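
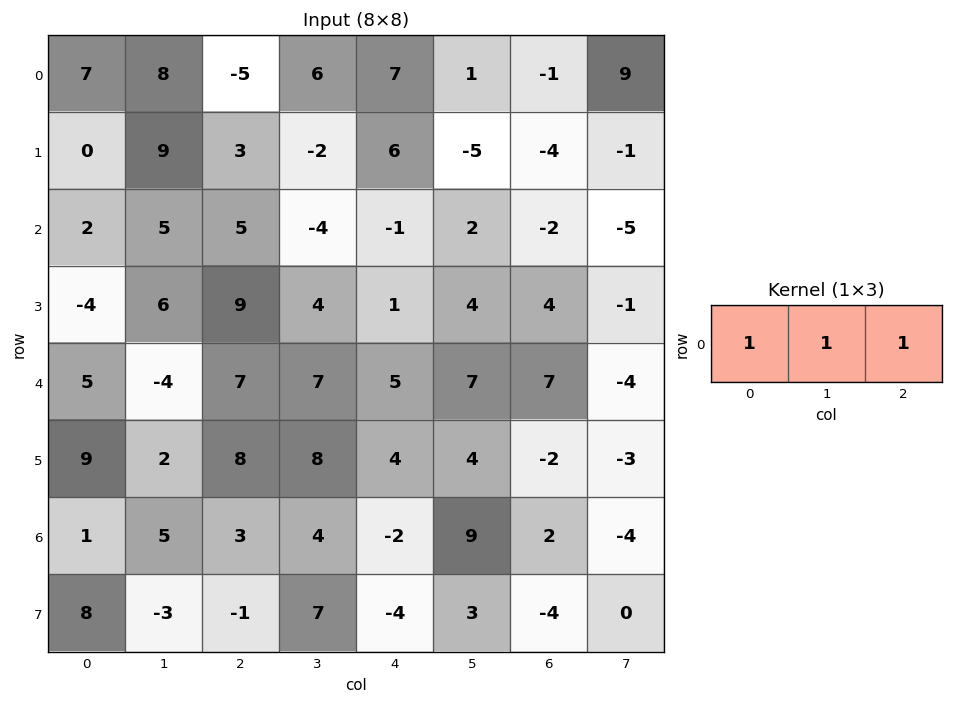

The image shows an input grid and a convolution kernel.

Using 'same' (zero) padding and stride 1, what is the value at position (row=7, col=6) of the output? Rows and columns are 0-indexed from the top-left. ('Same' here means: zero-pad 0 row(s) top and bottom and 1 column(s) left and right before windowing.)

The receptive field on the zero-padded input at this output position is [3 -4 0]. Elementwise product with the kernel and sum: 3·1 + -4·1 + 0·1.

-1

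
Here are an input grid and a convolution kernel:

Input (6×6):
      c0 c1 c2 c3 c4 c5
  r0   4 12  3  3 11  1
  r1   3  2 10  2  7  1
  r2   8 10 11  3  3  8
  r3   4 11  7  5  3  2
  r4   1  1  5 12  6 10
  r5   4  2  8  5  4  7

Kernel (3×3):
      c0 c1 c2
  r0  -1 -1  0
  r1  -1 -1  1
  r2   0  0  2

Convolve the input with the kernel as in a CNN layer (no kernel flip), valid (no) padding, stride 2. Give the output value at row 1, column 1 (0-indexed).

The receptive field on the input at this output position is [11 3 3 / 7 5 3 / 5 12 6]. Elementwise product with the kernel and sum: 11·-1 + 3·-1 + 7·-1 + 5·-1 + 3·1 + 6·2.

-11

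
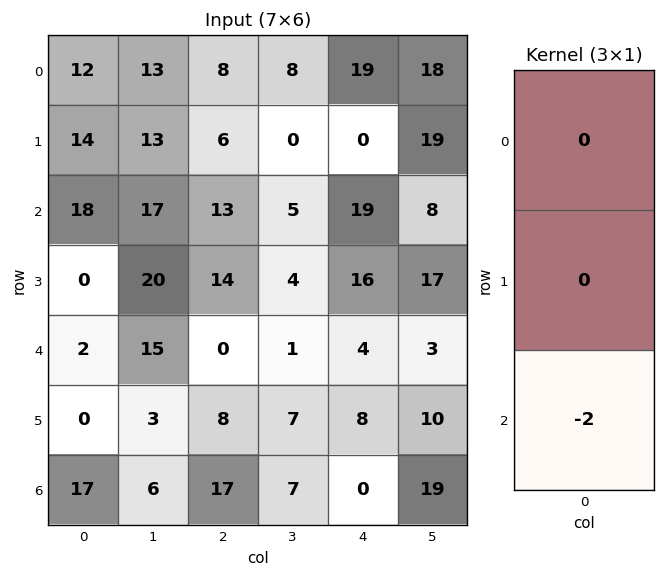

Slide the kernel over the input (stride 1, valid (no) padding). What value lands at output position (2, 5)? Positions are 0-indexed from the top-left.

-6

The receptive field on the input at this output position is [8 / 17 / 3]. Elementwise product with the kernel and sum: 3·-2.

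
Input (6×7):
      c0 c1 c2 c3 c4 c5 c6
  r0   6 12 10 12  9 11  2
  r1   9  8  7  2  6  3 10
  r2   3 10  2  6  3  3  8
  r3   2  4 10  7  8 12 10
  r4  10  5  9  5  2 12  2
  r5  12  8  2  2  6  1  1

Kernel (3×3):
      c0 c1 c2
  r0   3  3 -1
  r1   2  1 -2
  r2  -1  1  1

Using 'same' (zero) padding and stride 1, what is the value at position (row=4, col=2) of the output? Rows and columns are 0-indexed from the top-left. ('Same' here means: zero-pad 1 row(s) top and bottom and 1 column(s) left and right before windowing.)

The receptive field on the zero-padded input at this output position is [4 10 7 / 5 9 5 / 8 2 2]. Elementwise product with the kernel and sum: 4·3 + 10·3 + 7·-1 + 5·2 + 9·1 + 5·-2 + 8·-1 + 2·1 + 2·1.

40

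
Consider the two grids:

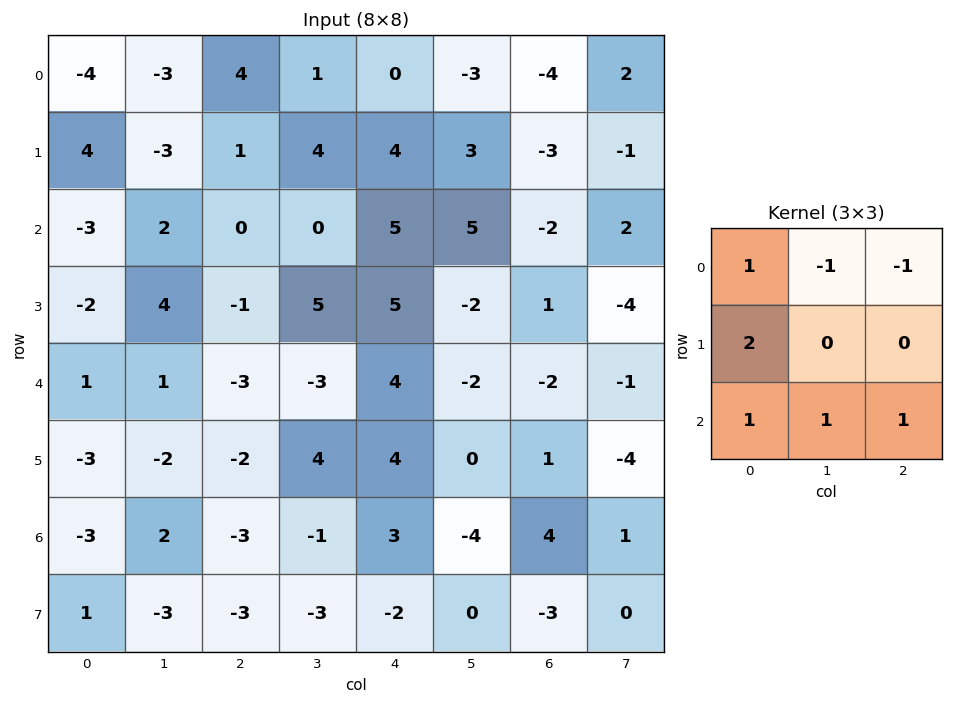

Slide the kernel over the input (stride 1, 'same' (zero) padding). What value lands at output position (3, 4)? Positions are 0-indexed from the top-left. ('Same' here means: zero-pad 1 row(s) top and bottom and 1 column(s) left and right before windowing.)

-1

The receptive field on the zero-padded input at this output position is [0 5 5 / 5 5 -2 / -3 4 -2]. Elementwise product with the kernel and sum: 0·1 + 5·-1 + 5·-1 + 5·2 + -3·1 + 4·1 + -2·1.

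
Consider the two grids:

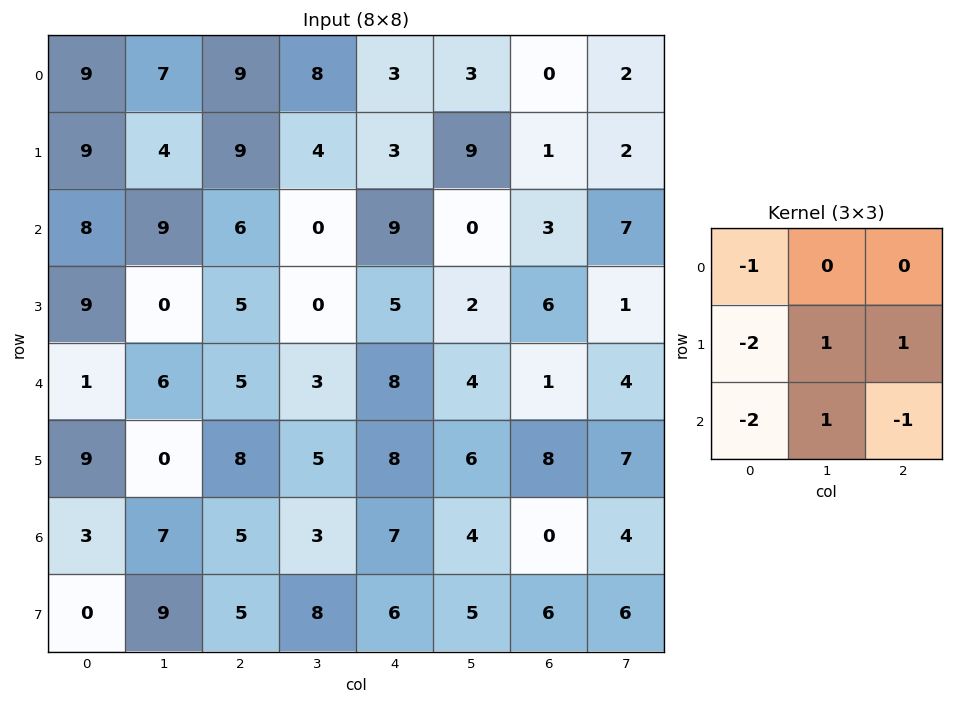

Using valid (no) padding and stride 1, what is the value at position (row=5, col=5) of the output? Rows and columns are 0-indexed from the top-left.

-20

The receptive field on the input at this output position is [6 8 7 / 4 0 4 / 5 6 6]. Elementwise product with the kernel and sum: 6·-1 + 4·-2 + 0·1 + 4·1 + 5·-2 + 6·1 + 6·-1.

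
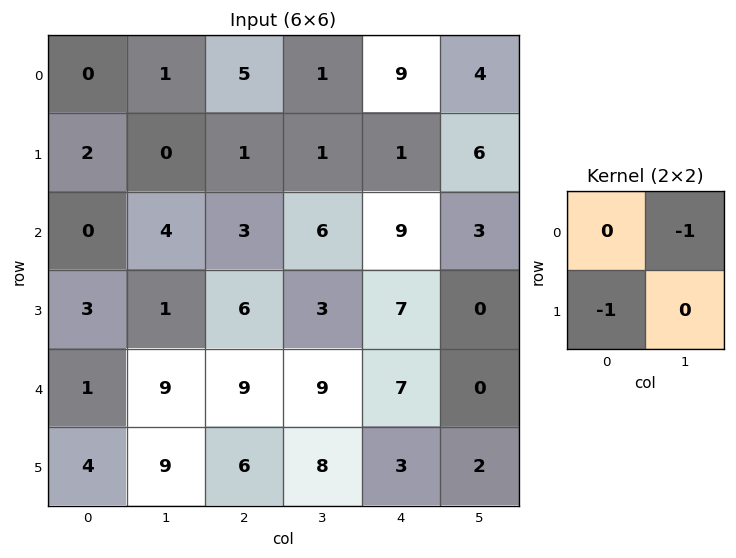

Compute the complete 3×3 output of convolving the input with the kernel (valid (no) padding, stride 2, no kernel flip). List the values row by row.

-3 -2 -5
-7 -12 -10
-13 -15 -3

Output[0,0]: The receptive field on the input at this output position is [0 1 / 2 0]. Elementwise product with the kernel and sum: 1·-1 + 2·-1.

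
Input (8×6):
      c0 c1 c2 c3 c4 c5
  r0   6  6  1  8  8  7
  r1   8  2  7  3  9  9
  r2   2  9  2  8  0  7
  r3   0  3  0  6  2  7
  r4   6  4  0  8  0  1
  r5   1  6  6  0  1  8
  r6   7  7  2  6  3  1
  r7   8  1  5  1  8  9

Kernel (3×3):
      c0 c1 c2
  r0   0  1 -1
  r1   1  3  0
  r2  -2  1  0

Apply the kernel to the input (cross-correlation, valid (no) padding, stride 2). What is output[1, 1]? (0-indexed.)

34

The receptive field on the input at this output position is [2 8 0 / 0 6 2 / 0 8 0]. Elementwise product with the kernel and sum: 8·1 + 0·-1 + 0·1 + 6·3 + 0·-2 + 8·1.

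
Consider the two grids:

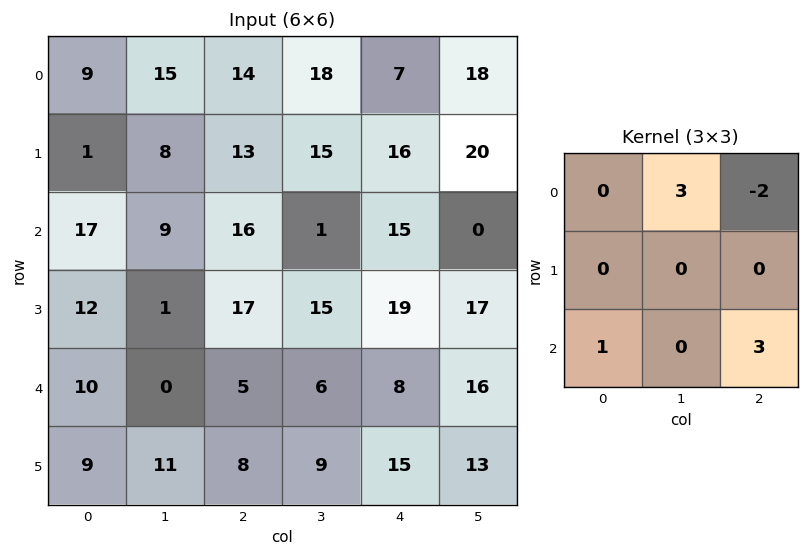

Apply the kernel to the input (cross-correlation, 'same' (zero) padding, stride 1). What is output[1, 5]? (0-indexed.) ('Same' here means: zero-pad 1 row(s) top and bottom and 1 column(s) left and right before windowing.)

The receptive field on the zero-padded input at this output position is [7 18 0 / 16 20 0 / 15 0 0]. Elementwise product with the kernel and sum: 18·3 + 0·-2 + 15·1 + 0·3.

69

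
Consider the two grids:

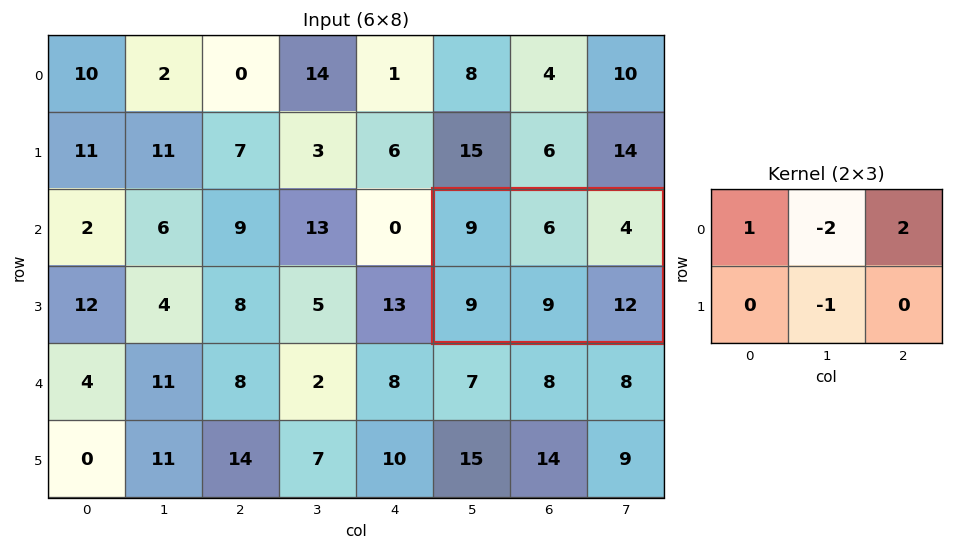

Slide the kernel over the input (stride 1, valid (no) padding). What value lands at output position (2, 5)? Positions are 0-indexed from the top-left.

-4

The receptive field on the input at this output position is [9 6 4 / 9 9 12]. Elementwise product with the kernel and sum: 9·1 + 6·-2 + 4·2 + 9·-1.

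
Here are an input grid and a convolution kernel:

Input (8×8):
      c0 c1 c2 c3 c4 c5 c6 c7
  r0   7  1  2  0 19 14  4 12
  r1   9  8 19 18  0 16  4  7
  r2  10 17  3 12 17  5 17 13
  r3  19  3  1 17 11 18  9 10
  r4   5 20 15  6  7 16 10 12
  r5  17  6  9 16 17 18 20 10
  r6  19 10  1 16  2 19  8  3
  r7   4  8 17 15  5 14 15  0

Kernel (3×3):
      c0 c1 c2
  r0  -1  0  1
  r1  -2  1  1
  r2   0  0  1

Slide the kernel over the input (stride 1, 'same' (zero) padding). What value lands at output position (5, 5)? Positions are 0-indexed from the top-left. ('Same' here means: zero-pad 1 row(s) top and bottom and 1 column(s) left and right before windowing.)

The receptive field on the zero-padded input at this output position is [7 16 10 / 17 18 20 / 2 19 8]. Elementwise product with the kernel and sum: 7·-1 + 10·1 + 17·-2 + 18·1 + 20·1 + 8·1.

15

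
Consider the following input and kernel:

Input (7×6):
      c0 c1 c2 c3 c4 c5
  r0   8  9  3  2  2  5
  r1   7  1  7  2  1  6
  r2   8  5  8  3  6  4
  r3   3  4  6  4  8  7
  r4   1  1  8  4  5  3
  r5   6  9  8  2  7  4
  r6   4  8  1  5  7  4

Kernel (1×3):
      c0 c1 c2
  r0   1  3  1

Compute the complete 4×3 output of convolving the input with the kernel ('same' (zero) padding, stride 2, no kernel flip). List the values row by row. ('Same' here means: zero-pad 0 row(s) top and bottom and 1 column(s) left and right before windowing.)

33 20 13
29 32 25
4 29 22
20 16 30

Output[0,0]: The receptive field on the zero-padded input at this output position is [0 8 9]. Elementwise product with the kernel and sum: 0·1 + 8·3 + 9·1.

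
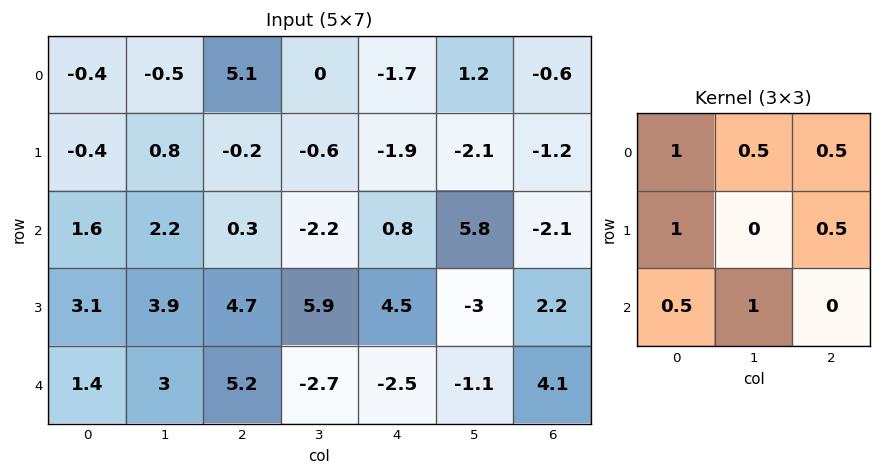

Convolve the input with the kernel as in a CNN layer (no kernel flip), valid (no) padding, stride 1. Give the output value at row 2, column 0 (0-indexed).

The receptive field on the input at this output position is [1.6 2.2 0.3 / 3.1 3.9 4.7 / 1.4 3 5.2]. Elementwise product with the kernel and sum: 1.6·1 + 2.2·0.5 + 0.3·0.5 + 3.1·1 + 4.7·0.5 + 1.4·0.5 + 3·1.

12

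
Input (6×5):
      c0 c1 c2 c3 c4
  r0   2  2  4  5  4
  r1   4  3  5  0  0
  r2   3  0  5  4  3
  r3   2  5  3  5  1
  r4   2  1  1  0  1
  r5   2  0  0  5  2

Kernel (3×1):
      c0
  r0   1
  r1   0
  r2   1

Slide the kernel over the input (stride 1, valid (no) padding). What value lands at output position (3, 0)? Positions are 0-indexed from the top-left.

The receptive field on the input at this output position is [2 / 2 / 2]. Elementwise product with the kernel and sum: 2·1 + 2·1.

4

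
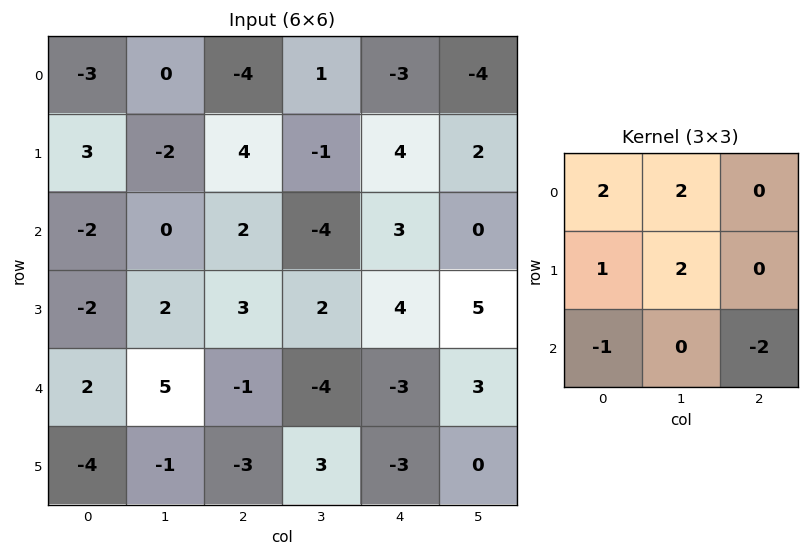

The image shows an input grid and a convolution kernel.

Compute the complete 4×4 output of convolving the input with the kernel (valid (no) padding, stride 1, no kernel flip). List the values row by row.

-9 6 -12 7
-4 2 -11 -4
-2 15 10 6
22 8 10 -1

Output[0,0]: The receptive field on the input at this output position is [-3 0 -4 / 3 -2 4 / -2 0 2]. Elementwise product with the kernel and sum: -3·2 + 0·2 + 3·1 + -2·2 + -2·-1 + 2·-2.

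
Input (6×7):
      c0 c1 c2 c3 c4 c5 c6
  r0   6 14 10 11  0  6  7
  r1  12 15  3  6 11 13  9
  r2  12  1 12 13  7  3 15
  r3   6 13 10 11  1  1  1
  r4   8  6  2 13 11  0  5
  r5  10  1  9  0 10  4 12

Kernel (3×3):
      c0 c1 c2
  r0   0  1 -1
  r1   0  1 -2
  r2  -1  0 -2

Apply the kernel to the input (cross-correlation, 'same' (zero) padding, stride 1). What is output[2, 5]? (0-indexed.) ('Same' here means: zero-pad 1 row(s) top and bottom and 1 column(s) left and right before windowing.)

-26

The receptive field on the zero-padded input at this output position is [11 13 9 / 7 3 15 / 1 1 1]. Elementwise product with the kernel and sum: 13·1 + 9·-1 + 3·1 + 15·-2 + 1·-1 + 1·-2.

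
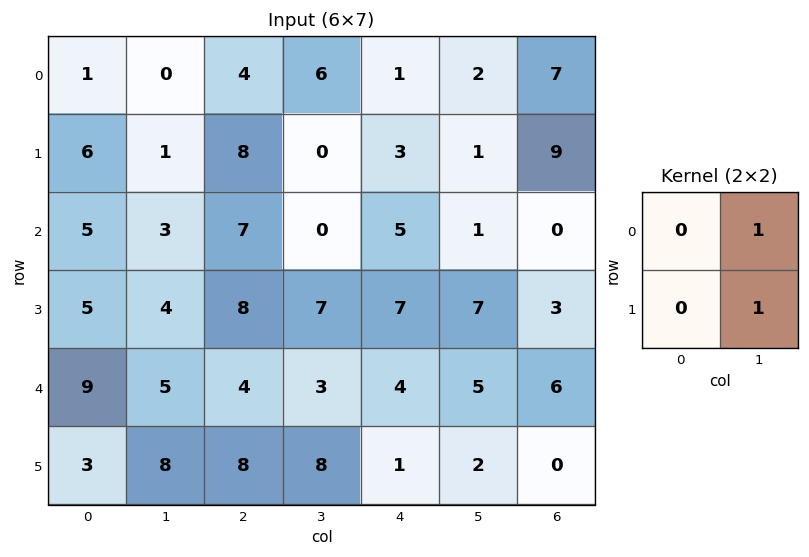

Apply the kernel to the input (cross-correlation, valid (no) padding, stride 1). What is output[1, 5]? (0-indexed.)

9

The receptive field on the input at this output position is [1 9 / 1 0]. Elementwise product with the kernel and sum: 9·1 + 0·1.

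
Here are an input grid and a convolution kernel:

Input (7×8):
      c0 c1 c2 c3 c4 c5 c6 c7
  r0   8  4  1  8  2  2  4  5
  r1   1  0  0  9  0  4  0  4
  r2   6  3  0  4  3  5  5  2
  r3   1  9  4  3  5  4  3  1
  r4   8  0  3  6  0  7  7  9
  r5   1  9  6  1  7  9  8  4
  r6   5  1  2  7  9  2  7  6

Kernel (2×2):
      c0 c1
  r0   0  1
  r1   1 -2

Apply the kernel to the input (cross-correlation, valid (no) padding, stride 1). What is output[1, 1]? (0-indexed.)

3

The receptive field on the input at this output position is [0 0 / 3 0]. Elementwise product with the kernel and sum: 0·1 + 3·1 + 0·-2.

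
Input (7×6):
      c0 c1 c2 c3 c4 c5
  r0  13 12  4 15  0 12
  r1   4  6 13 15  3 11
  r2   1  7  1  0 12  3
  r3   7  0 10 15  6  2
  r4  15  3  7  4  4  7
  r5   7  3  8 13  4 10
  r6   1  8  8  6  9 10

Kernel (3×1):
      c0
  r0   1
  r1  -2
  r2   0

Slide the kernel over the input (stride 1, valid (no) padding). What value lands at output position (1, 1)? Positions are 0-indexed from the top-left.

-8

The receptive field on the input at this output position is [6 / 7 / 0]. Elementwise product with the kernel and sum: 6·1 + 7·-2.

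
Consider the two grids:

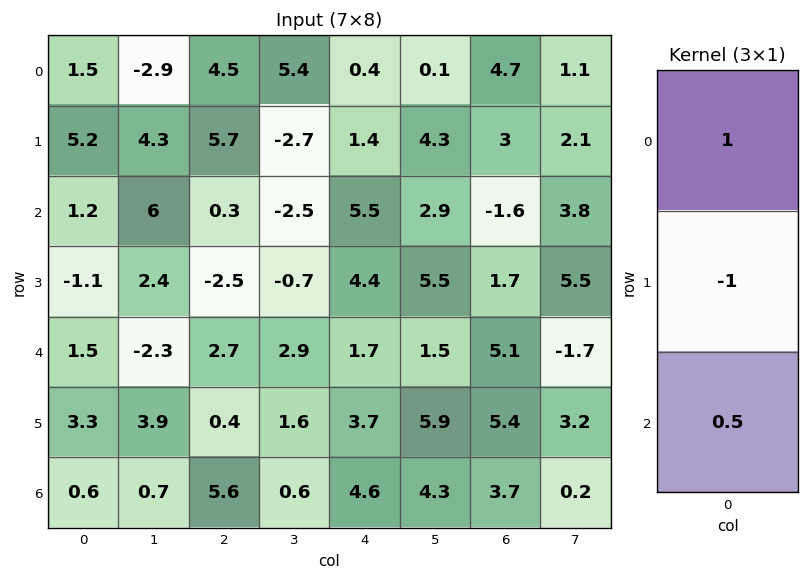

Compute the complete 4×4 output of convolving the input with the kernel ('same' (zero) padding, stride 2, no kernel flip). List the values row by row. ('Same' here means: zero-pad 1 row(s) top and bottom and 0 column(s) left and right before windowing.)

Output[0,0]: The receptive field on the zero-padded input at this output position is [0 / 1.5 / 5.2]. Elementwise product with the kernel and sum: 0·1 + 1.5·-1 + 5.2·0.5.
Output[0,1]: The receptive field on the zero-padded input at this output position is [0 / 4.5 / 5.7]. Elementwise product with the kernel and sum: 0·1 + 4.5·-1 + 5.7·0.5.

1.1 -1.65 0.3 -3.2
3.45 4.15 -1.9 5.45
-0.95 -5 4.55 -0.7
2.7 -5.2 -0.9 1.7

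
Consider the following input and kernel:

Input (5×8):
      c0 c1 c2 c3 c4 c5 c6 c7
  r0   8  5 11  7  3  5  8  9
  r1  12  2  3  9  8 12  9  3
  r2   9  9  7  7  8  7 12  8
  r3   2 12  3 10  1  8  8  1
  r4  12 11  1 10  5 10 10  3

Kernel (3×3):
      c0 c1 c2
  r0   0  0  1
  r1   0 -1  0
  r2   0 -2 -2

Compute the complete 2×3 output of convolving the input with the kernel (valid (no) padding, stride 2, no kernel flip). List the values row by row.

Output[0,0]: The receptive field on the input at this output position is [8 5 11 / 12 2 3 / 9 9 7]. Elementwise product with the kernel and sum: 11·1 + 2·-1 + 9·-2 + 7·-2.
Output[0,1]: The receptive field on the input at this output position is [11 7 3 / 3 9 8 / 7 7 8]. Elementwise product with the kernel and sum: 3·1 + 9·-1 + 7·-2 + 8·-2.

-23 -36 -42
-29 -32 -36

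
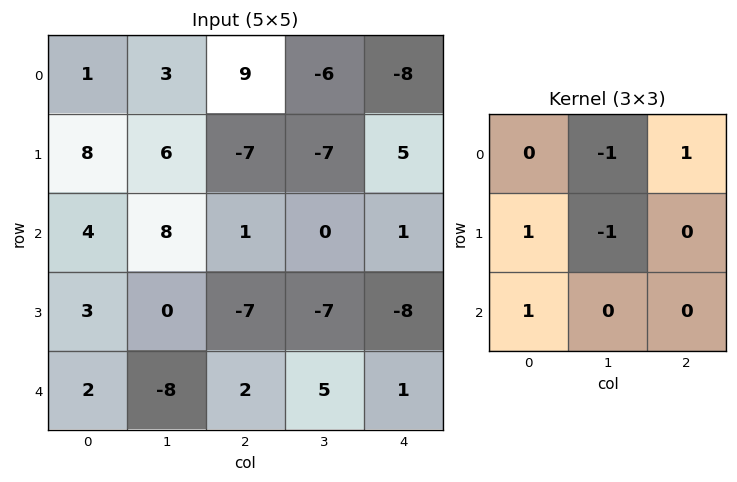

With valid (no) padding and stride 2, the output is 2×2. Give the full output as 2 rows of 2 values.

12 -1
-2 3

Output[0,0]: The receptive field on the input at this output position is [1 3 9 / 8 6 -7 / 4 8 1]. Elementwise product with the kernel and sum: 3·-1 + 9·1 + 8·1 + 6·-1 + 4·1.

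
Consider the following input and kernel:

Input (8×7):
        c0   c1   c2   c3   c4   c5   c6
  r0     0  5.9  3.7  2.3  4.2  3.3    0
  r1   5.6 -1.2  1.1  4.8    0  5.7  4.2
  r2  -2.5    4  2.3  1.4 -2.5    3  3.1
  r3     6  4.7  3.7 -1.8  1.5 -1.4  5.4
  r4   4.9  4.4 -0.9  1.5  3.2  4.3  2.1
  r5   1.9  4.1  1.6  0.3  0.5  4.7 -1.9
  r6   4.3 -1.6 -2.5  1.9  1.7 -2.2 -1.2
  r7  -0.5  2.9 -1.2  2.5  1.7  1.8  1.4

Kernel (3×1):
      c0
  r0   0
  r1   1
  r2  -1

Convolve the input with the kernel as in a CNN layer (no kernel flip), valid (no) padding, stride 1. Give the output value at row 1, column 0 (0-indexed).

The receptive field on the input at this output position is [5.6 / -2.5 / 6]. Elementwise product with the kernel and sum: -2.5·1 + 6·-1.

-8.5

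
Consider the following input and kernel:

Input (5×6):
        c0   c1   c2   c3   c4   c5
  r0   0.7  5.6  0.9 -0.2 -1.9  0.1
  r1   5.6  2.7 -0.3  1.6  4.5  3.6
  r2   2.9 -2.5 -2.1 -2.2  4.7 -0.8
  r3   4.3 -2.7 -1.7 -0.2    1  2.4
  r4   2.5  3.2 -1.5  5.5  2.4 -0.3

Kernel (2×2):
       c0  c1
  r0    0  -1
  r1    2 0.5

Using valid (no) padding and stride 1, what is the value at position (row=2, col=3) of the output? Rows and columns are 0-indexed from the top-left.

-4.6

The receptive field on the input at this output position is [-2.2 4.7 / -0.2 1]. Elementwise product with the kernel and sum: 4.7·-1 + -0.2·2 + 1·0.5.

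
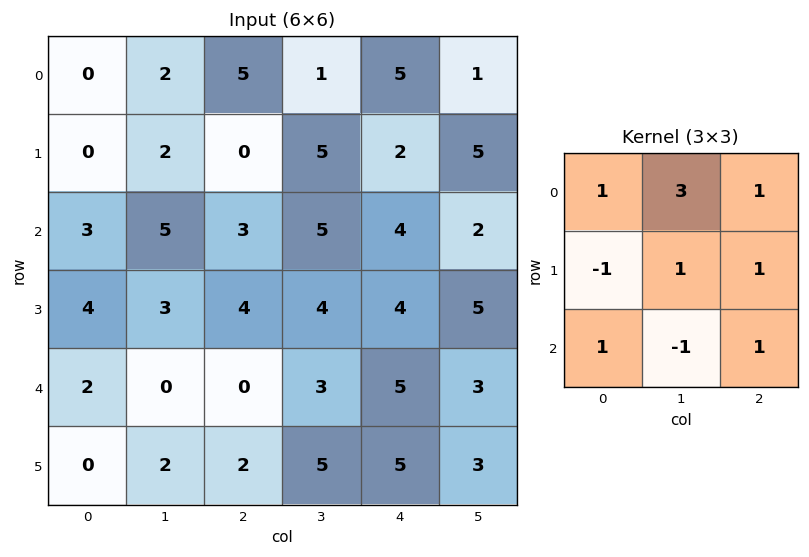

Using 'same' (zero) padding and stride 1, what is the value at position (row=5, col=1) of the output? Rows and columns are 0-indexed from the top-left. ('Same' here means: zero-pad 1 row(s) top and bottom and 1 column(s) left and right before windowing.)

The receptive field on the zero-padded input at this output position is [2 0 0 / 0 2 2 / 0 0 0]. Elementwise product with the kernel and sum: 2·1 + 0·3 + 0·1 + 0·-1 + 2·1 + 2·1 + 0·1 + 0·-1 + 0·1.

6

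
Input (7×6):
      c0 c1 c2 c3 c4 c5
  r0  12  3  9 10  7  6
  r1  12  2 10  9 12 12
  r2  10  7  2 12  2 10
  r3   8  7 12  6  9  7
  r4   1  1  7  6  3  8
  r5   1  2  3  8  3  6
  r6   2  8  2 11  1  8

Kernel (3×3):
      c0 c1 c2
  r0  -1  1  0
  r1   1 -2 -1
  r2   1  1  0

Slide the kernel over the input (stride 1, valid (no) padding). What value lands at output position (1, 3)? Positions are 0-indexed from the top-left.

The receptive field on the input at this output position is [9 12 12 / 12 2 10 / 6 9 7]. Elementwise product with the kernel and sum: 9·-1 + 12·1 + 12·1 + 2·-2 + 10·-1 + 6·1 + 9·1.

16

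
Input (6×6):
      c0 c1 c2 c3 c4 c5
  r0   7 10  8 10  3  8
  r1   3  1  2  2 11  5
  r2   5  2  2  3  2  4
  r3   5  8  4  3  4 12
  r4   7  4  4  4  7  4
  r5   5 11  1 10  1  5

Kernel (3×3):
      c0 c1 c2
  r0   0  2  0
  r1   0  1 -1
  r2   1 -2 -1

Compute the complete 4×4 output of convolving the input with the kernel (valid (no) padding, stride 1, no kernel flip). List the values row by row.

Output[0,0]: The receptive field on the input at this output position is [7 10 8 / 3 1 2 / 5 2 2]. Elementwise product with the kernel and sum: 10·2 + 1·1 + 2·-1 + 5·1 + 2·-2 + 2·-1.

18 11 5 7
-13 0 -1 3
3 -3 -6 -18
-2 7 -17 14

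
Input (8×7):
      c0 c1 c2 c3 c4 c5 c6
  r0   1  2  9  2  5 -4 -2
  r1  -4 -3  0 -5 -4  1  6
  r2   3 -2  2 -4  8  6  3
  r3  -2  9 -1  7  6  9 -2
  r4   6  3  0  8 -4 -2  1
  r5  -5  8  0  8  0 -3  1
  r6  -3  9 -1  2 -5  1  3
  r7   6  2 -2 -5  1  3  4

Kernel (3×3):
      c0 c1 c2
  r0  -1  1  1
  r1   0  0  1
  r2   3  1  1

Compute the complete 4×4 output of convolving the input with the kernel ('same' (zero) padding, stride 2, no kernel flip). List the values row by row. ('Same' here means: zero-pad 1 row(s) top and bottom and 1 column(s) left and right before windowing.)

-5 -12 -22 9
-2 27 44 30
13 37 27 -19
20 1 -21 17

Output[0,0]: The receptive field on the zero-padded input at this output position is [0 0 0 / 0 1 2 / 0 -4 -3]. Elementwise product with the kernel and sum: 0·-1 + 0·1 + 0·1 + 2·1 + 0·3 + -4·1 + -3·1.
Output[0,1]: The receptive field on the zero-padded input at this output position is [0 0 0 / 2 9 2 / -3 0 -5]. Elementwise product with the kernel and sum: 0·-1 + 0·1 + 0·1 + 2·1 + -3·3 + 0·1 + -5·1.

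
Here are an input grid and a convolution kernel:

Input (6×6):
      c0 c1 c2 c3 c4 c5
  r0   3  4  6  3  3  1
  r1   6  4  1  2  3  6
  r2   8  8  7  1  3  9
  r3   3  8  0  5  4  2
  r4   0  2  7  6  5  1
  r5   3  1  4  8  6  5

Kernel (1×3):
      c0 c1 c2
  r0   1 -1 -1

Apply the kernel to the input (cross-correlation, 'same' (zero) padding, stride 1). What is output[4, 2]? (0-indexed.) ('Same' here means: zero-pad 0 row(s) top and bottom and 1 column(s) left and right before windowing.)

-11

The receptive field on the zero-padded input at this output position is [2 7 6]. Elementwise product with the kernel and sum: 2·1 + 7·-1 + 6·-1.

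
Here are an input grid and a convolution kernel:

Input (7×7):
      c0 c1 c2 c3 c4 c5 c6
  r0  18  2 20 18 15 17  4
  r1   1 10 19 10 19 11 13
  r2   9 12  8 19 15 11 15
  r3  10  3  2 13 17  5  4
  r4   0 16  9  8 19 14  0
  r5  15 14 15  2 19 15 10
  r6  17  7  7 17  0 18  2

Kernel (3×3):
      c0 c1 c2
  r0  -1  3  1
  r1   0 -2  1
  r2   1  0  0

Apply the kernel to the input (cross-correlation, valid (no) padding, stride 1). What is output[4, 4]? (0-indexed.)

The receptive field on the input at this output position is [19 14 0 / 19 15 10 / 0 18 2]. Elementwise product with the kernel and sum: 19·-1 + 14·3 + 0·1 + 15·-2 + 10·1 + 0·1.

3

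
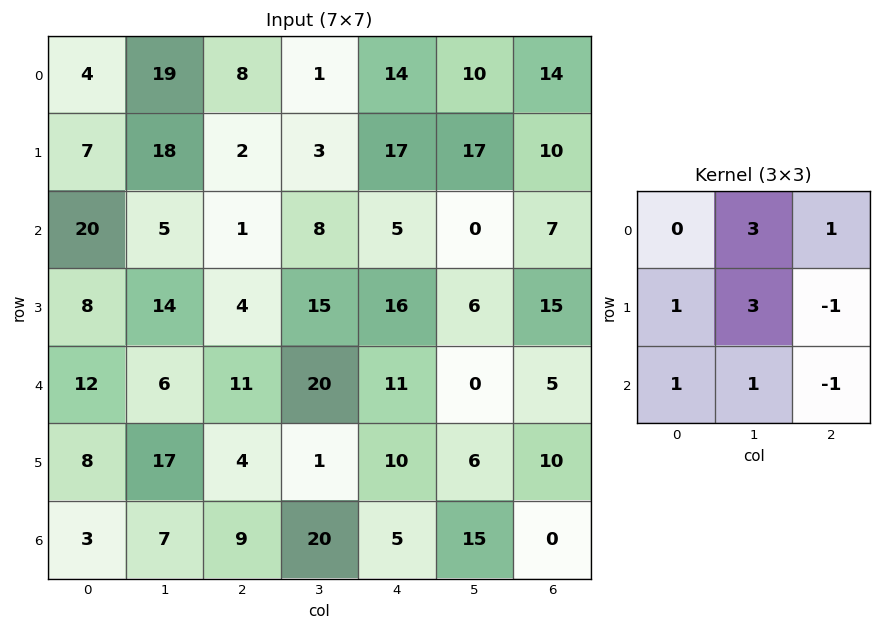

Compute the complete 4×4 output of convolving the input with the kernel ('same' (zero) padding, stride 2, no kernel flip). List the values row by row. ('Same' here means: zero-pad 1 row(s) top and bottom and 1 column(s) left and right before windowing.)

Output[0,0]: The receptive field on the zero-padded input at this output position is [0 0 0 / 0 4 19 / 0 7 18]. Elementwise product with the kernel and sum: 0·3 + 0·1 + 0·1 + 4·3 + 19·-1 + 0·1 + 7·1 + 18·-1.
Output[0,1]: The receptive field on the zero-padded input at this output position is [0 0 0 / 19 8 1 / 18 2 3]. Elementwise product with the kernel and sum: 0·3 + 0·1 + 19·1 + 8·3 + 1·-1 + 18·1 + 2·1 + 3·-1.

-18 59 36 79
88 12 116 72
59 66 112 76
43 27 56 45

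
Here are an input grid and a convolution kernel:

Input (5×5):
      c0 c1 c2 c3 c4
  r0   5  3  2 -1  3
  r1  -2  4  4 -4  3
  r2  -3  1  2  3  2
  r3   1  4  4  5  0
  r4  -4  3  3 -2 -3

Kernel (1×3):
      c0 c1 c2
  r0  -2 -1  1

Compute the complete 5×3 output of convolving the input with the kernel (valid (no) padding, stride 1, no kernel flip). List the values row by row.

Output[0,0]: The receptive field on the input at this output position is [5 3 2]. Elementwise product with the kernel and sum: 5·-2 + 3·-1 + 2·1.

-11 -9 0
4 -16 -1
7 -1 -5
-2 -7 -13
8 -11 -7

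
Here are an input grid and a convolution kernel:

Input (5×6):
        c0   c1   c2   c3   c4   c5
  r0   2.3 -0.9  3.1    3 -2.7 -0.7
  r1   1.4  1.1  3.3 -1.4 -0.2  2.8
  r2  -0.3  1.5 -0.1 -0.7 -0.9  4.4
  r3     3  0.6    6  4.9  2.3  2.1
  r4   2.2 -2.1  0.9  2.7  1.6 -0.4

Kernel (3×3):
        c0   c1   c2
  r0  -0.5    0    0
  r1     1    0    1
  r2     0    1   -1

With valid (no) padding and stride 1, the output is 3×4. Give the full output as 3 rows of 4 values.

Output[0,0]: The receptive field on the input at this output position is [2.3 -0.9 3.1 / 1.4 1.1 3.3 / -0.3 1.5 -0.1]. Elementwise product with the kernel and sum: 2.3·-0.5 + 1.4·1 + 3.3·1 + 1.5·1 + -0.1·-1.
Output[0,1]: The receptive field on the input at this output position is [-0.9 3.1 3 / 1.1 3.3 -1.4 / 1.5 -0.1 -0.7]. Elementwise product with the kernel and sum: -0.9·-0.5 + 1.1·1 + -1.4·1 + -0.1·1 + -0.7·-1.

5.15 0.75 1.75 -5.4
-6.5 1.35 -0.05 4.6
6.15 2.95 9.45 9.35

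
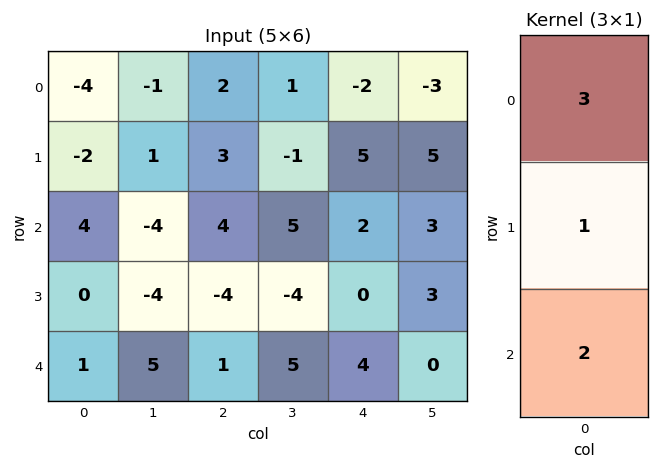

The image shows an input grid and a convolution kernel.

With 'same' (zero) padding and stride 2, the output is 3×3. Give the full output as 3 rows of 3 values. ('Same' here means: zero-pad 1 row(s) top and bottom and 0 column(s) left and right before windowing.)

-8 8 8
-2 5 17
1 -11 4

Output[0,0]: The receptive field on the zero-padded input at this output position is [0 / -4 / -2]. Elementwise product with the kernel and sum: 0·3 + -4·1 + -2·2.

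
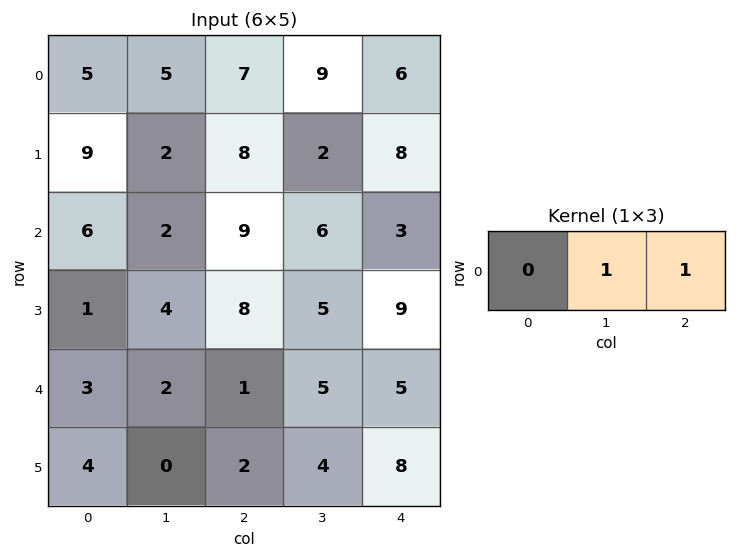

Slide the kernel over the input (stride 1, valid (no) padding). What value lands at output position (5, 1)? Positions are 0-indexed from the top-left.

The receptive field on the input at this output position is [0 2 4]. Elementwise product with the kernel and sum: 2·1 + 4·1.

6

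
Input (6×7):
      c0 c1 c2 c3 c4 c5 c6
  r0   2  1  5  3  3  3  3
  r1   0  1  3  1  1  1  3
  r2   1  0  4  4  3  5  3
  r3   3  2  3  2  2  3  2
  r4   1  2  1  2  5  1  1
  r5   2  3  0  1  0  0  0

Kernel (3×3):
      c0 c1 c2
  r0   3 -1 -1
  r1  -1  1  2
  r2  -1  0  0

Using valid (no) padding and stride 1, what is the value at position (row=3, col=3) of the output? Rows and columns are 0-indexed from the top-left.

5

The receptive field on the input at this output position is [2 2 3 / 2 5 1 / 1 0 0]. Elementwise product with the kernel and sum: 2·3 + 2·-1 + 3·-1 + 2·-1 + 5·1 + 1·2 + 1·-1.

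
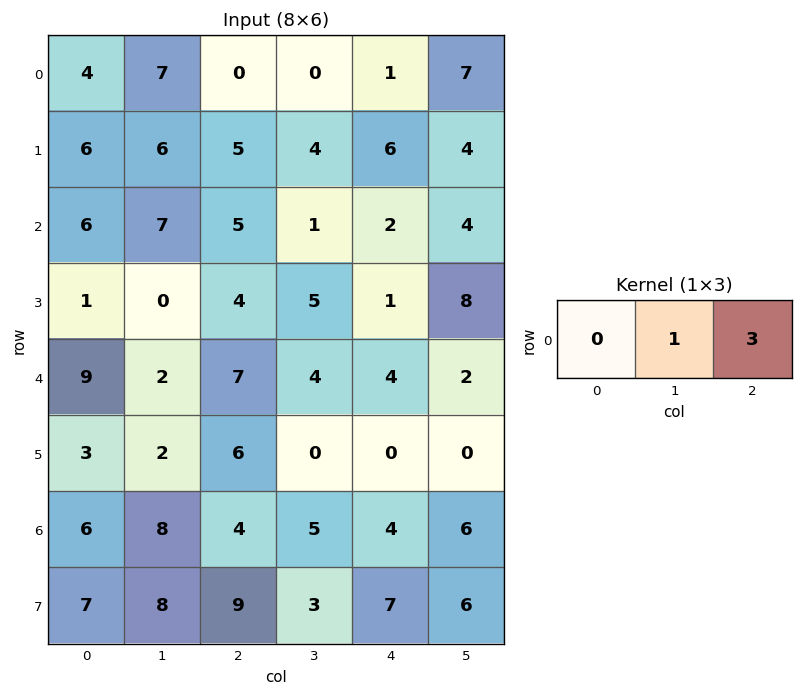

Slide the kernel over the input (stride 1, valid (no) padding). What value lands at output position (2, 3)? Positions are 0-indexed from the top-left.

14

The receptive field on the input at this output position is [1 2 4]. Elementwise product with the kernel and sum: 2·1 + 4·3.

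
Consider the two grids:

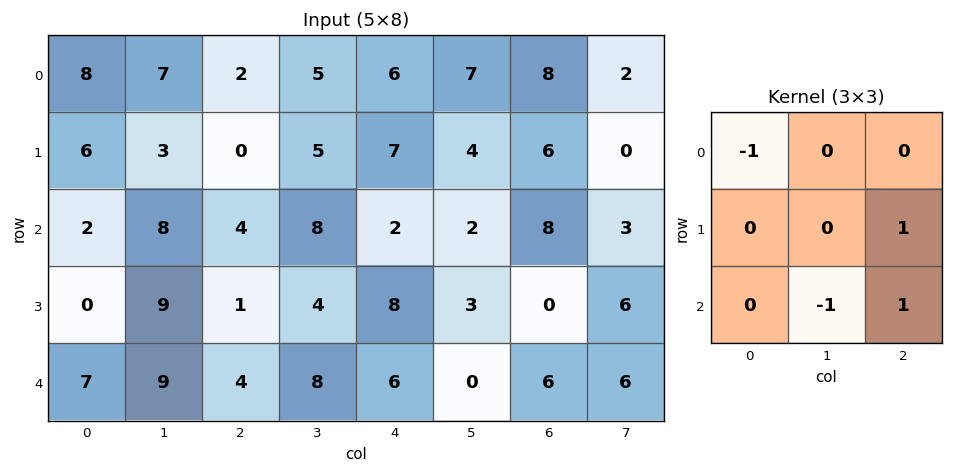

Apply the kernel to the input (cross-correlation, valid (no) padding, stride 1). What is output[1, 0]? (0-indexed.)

-10

The receptive field on the input at this output position is [6 3 0 / 2 8 4 / 0 9 1]. Elementwise product with the kernel and sum: 6·-1 + 4·1 + 9·-1 + 1·1.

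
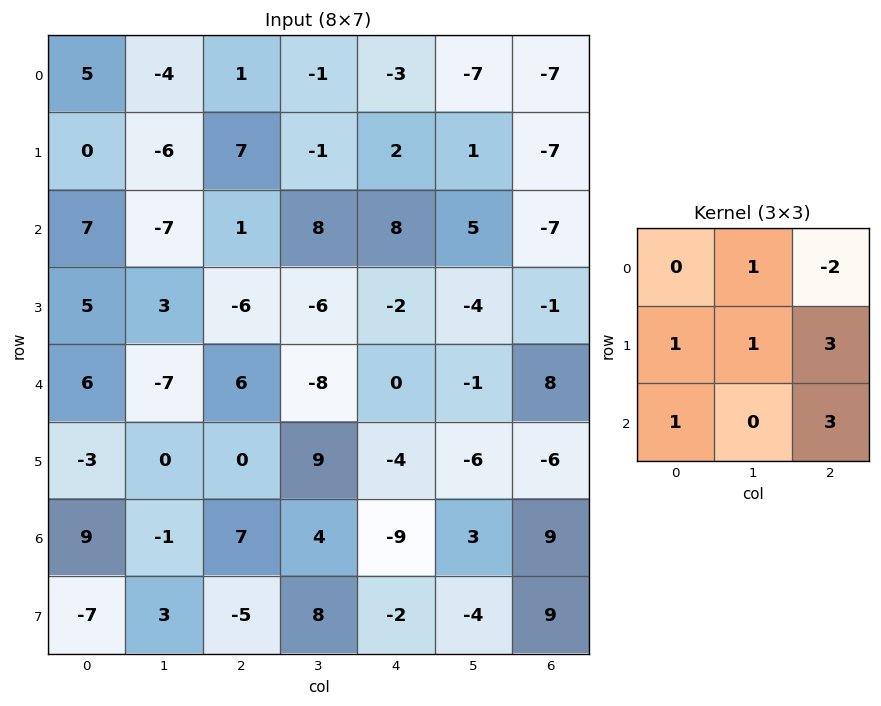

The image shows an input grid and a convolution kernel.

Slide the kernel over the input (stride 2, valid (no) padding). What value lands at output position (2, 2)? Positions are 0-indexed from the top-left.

-27

The receptive field on the input at this output position is [0 -1 8 / -4 -6 -6 / -9 3 9]. Elementwise product with the kernel and sum: -1·1 + 8·-2 + -4·1 + -6·1 + -6·3 + -9·1 + 9·3.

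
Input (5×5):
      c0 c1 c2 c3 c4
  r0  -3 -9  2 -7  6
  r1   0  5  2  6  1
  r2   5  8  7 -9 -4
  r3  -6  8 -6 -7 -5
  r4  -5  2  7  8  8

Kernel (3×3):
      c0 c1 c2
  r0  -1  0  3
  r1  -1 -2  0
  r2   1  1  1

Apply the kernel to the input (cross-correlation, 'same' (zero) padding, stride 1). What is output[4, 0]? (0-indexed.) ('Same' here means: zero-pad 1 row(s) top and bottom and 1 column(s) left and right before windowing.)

34

The receptive field on the zero-padded input at this output position is [0 -6 8 / 0 -5 2 / 0 0 0]. Elementwise product with the kernel and sum: 0·-1 + 8·3 + 0·-1 + -5·-2 + 0·1 + 0·1 + 0·1.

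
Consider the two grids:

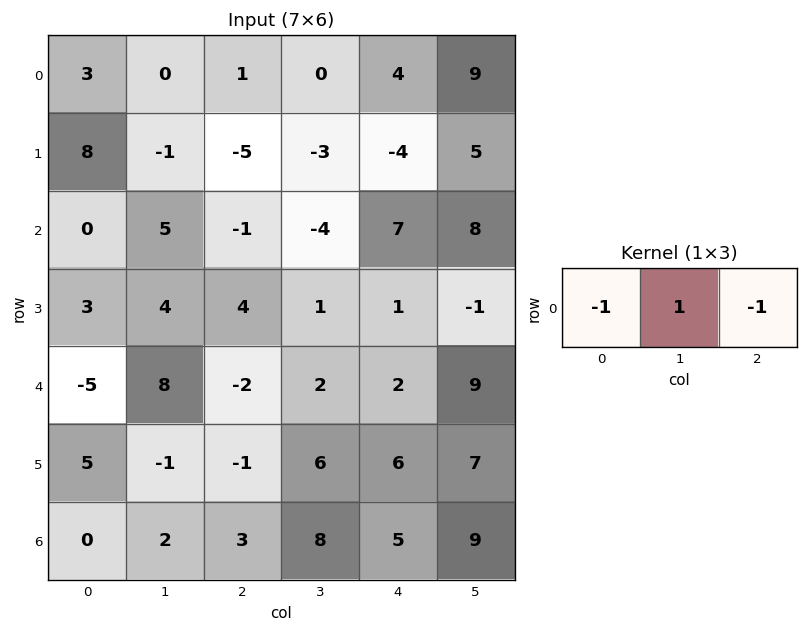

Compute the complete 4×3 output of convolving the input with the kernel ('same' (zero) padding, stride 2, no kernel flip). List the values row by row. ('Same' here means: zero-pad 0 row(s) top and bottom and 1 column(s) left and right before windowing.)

Output[0,0]: The receptive field on the zero-padded input at this output position is [0 3 0]. Elementwise product with the kernel and sum: 0·-1 + 3·1 + 0·-1.
Output[0,1]: The receptive field on the zero-padded input at this output position is [0 1 0]. Elementwise product with the kernel and sum: 0·-1 + 1·1 + 0·-1.

3 1 -5
-5 -2 3
-13 -12 -9
-2 -7 -12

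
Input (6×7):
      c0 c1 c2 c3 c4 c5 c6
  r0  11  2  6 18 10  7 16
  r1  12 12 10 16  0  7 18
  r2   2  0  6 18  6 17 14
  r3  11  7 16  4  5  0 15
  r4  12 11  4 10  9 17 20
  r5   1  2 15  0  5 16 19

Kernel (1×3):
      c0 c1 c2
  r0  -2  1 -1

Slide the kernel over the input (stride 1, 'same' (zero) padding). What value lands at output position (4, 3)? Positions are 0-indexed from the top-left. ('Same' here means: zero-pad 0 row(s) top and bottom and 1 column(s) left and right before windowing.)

The receptive field on the zero-padded input at this output position is [4 10 9]. Elementwise product with the kernel and sum: 4·-2 + 10·1 + 9·-1.

-7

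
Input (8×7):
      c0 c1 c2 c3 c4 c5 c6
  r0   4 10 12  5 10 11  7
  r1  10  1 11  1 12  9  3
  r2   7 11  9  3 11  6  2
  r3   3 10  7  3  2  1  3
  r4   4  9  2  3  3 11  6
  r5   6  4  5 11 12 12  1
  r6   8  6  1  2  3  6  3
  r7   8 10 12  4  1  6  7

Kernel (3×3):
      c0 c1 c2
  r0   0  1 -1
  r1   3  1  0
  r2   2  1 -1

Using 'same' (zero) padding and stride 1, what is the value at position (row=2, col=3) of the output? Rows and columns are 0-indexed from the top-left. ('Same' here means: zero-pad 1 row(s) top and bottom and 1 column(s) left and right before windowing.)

34

The receptive field on the zero-padded input at this output position is [11 1 12 / 9 3 11 / 7 3 2]. Elementwise product with the kernel and sum: 1·1 + 12·-1 + 9·3 + 3·1 + 7·2 + 3·1 + 2·-1.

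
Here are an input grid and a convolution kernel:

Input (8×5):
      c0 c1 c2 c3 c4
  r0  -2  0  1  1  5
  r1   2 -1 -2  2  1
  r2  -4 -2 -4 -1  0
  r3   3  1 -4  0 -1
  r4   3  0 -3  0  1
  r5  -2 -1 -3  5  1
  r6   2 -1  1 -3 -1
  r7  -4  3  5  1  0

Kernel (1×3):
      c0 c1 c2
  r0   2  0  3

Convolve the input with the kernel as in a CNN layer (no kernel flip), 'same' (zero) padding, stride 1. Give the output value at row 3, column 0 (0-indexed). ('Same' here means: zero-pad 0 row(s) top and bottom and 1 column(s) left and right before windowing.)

3

The receptive field on the zero-padded input at this output position is [0 3 1]. Elementwise product with the kernel and sum: 0·2 + 1·3.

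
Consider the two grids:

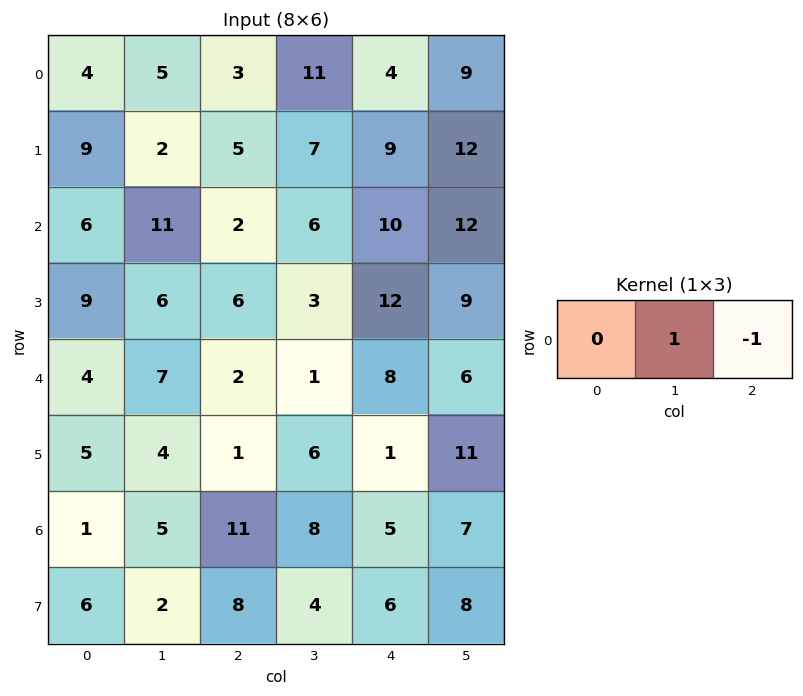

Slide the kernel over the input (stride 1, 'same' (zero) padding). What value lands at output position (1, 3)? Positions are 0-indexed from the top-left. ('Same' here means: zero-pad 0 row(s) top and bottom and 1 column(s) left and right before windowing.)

-2

The receptive field on the zero-padded input at this output position is [5 7 9]. Elementwise product with the kernel and sum: 7·1 + 9·-1.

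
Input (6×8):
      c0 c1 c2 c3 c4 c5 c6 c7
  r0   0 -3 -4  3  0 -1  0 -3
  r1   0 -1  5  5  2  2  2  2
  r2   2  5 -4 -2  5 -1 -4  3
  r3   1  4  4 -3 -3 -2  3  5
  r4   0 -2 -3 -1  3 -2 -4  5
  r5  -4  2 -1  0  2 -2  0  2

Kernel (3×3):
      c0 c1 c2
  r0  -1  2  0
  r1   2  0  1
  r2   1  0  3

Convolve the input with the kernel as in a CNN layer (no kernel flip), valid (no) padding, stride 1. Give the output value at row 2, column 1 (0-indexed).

The receptive field on the input at this output position is [5 -4 -2 / 4 4 -3 / -2 -3 -1]. Elementwise product with the kernel and sum: 5·-1 + -4·2 + 4·2 + -3·1 + -2·1 + -1·3.

-13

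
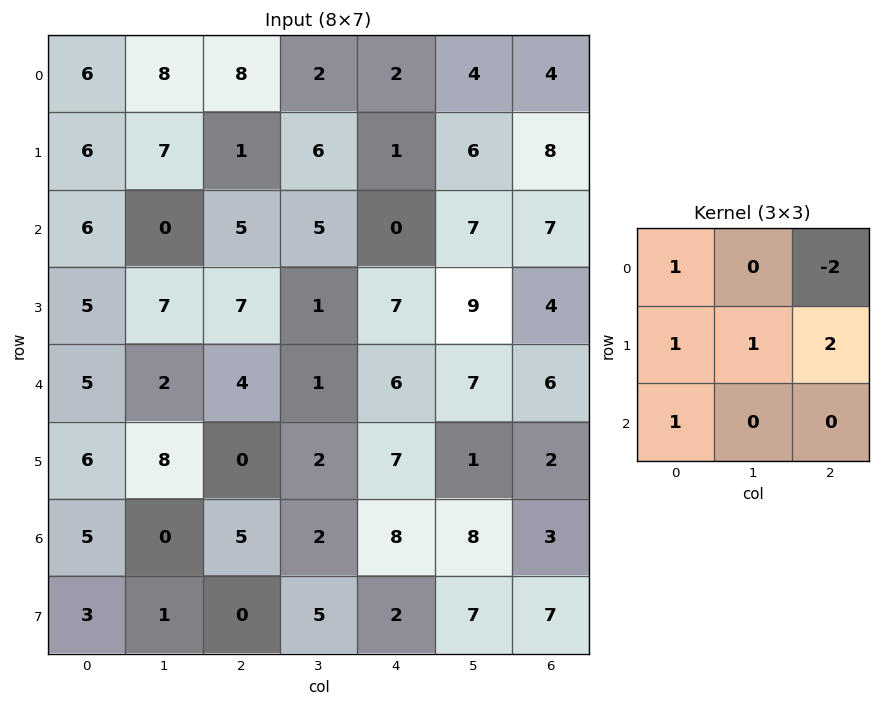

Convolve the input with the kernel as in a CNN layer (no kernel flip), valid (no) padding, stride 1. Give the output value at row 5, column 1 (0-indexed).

The receptive field on the input at this output position is [8 0 2 / 0 5 2 / 1 0 5]. Elementwise product with the kernel and sum: 8·1 + 2·-2 + 0·1 + 5·1 + 2·2 + 1·1.

14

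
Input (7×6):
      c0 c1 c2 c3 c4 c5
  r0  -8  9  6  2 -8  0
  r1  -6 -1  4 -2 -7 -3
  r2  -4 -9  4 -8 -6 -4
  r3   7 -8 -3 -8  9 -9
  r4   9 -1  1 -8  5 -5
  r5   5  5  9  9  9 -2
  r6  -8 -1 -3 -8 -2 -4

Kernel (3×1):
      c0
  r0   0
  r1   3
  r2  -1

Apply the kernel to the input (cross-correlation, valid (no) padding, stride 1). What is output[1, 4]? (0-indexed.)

The receptive field on the input at this output position is [-7 / -6 / 9]. Elementwise product with the kernel and sum: -6·3 + 9·-1.

-27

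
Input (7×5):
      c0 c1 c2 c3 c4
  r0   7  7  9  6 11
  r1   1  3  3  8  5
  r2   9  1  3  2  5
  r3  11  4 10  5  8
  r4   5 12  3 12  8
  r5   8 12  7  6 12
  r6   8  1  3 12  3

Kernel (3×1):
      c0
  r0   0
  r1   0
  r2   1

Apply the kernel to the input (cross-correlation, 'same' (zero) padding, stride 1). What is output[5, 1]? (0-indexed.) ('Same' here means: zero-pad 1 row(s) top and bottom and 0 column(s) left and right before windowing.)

The receptive field on the zero-padded input at this output position is [12 / 12 / 1]. Elementwise product with the kernel and sum: 1·1.

1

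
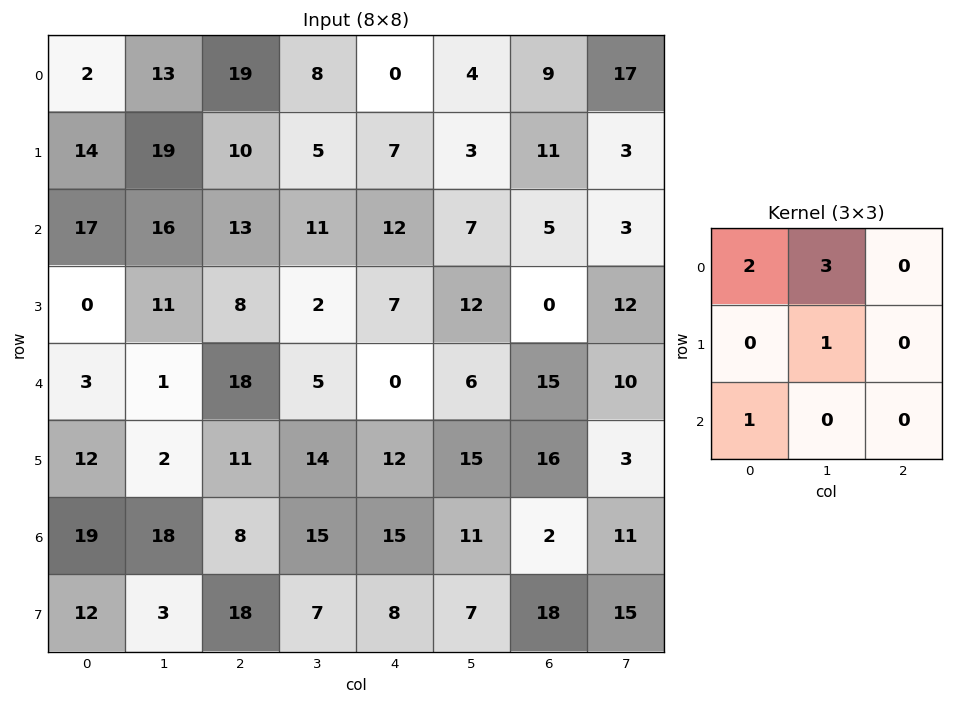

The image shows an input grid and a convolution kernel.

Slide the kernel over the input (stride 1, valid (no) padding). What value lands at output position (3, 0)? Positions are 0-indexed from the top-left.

The receptive field on the input at this output position is [0 11 8 / 3 1 18 / 12 2 11]. Elementwise product with the kernel and sum: 0·2 + 11·3 + 1·1 + 12·1.

46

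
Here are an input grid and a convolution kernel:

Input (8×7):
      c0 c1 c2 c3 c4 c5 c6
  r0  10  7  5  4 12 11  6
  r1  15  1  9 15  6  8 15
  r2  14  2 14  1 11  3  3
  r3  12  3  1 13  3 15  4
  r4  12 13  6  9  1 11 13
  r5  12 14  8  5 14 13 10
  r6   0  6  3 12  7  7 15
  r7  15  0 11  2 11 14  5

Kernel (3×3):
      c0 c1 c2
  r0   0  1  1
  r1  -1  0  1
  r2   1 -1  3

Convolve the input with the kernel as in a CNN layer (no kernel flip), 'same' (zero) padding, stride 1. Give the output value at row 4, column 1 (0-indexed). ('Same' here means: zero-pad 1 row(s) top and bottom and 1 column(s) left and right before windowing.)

The receptive field on the zero-padded input at this output position is [12 3 1 / 12 13 6 / 12 14 8]. Elementwise product with the kernel and sum: 3·1 + 1·1 + 12·-1 + 6·1 + 12·1 + 14·-1 + 8·3.

20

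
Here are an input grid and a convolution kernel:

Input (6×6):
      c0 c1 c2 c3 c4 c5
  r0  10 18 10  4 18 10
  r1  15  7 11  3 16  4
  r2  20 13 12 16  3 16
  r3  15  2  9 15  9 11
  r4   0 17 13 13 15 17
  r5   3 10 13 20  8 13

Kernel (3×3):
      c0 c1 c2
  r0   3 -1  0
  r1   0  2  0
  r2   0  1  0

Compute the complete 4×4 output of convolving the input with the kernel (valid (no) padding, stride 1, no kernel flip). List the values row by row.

39 78 48 29
66 43 77 8
68 58 63 78
87 36 58 74

Output[0,0]: The receptive field on the input at this output position is [10 18 10 / 15 7 11 / 20 13 12]. Elementwise product with the kernel and sum: 10·3 + 18·-1 + 7·2 + 13·1.
Output[0,1]: The receptive field on the input at this output position is [18 10 4 / 7 11 3 / 13 12 16]. Elementwise product with the kernel and sum: 18·3 + 10·-1 + 11·2 + 12·1.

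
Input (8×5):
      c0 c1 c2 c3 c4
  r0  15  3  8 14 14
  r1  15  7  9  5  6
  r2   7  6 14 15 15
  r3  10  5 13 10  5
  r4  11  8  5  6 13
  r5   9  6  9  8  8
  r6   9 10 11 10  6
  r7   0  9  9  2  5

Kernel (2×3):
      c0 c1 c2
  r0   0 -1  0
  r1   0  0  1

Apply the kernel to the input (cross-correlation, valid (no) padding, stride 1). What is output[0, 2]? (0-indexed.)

-8

The receptive field on the input at this output position is [8 14 14 / 9 5 6]. Elementwise product with the kernel and sum: 14·-1 + 6·1.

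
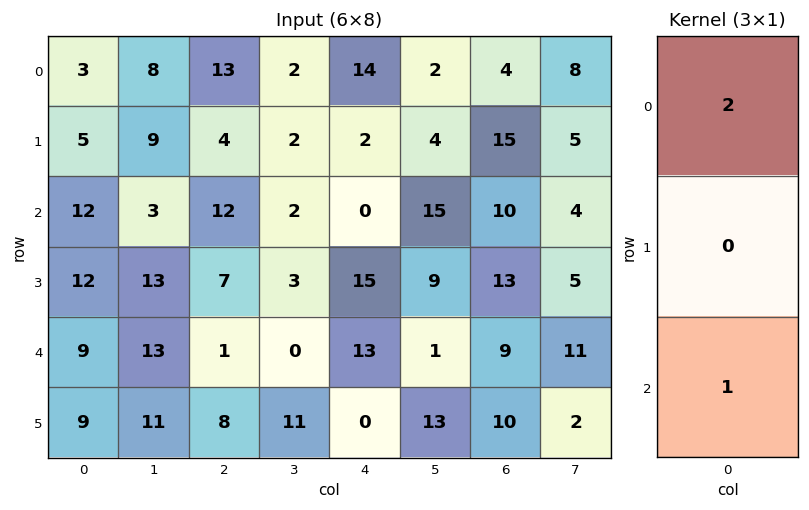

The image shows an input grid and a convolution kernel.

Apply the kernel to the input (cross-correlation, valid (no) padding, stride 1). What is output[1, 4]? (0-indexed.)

The receptive field on the input at this output position is [2 / 0 / 15]. Elementwise product with the kernel and sum: 2·2 + 15·1.

19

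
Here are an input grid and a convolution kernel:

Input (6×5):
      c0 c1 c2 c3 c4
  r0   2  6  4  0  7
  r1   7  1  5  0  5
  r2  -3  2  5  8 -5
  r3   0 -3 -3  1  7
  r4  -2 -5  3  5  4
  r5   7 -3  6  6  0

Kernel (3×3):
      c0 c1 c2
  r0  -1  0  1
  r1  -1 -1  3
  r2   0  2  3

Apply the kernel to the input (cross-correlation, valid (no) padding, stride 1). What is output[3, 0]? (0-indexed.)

25

The receptive field on the input at this output position is [0 -3 -3 / -2 -5 3 / 7 -3 6]. Elementwise product with the kernel and sum: 0·-1 + -3·1 + -2·-1 + -5·-1 + 3·3 + -3·2 + 6·3.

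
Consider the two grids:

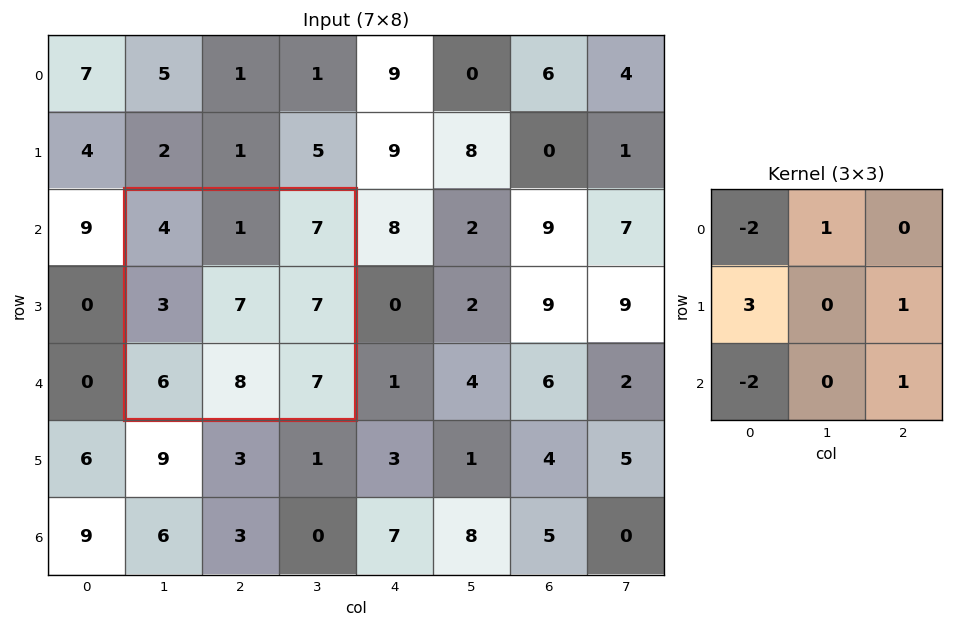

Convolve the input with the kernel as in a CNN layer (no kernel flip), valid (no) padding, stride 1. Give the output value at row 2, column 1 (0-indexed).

4

The receptive field on the input at this output position is [4 1 7 / 3 7 7 / 6 8 7]. Elementwise product with the kernel and sum: 4·-2 + 1·1 + 3·3 + 7·1 + 6·-2 + 7·1.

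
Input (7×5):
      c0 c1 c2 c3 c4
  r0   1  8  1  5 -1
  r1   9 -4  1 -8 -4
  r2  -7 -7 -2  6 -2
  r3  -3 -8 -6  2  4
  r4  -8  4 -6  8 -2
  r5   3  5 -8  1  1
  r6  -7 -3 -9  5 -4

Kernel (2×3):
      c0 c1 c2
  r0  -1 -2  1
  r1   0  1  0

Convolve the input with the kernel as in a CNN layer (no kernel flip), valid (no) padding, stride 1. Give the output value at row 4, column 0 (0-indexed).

The receptive field on the input at this output position is [-8 4 -6 / 3 5 -8]. Elementwise product with the kernel and sum: -8·-1 + 4·-2 + -6·1 + 5·1.

-1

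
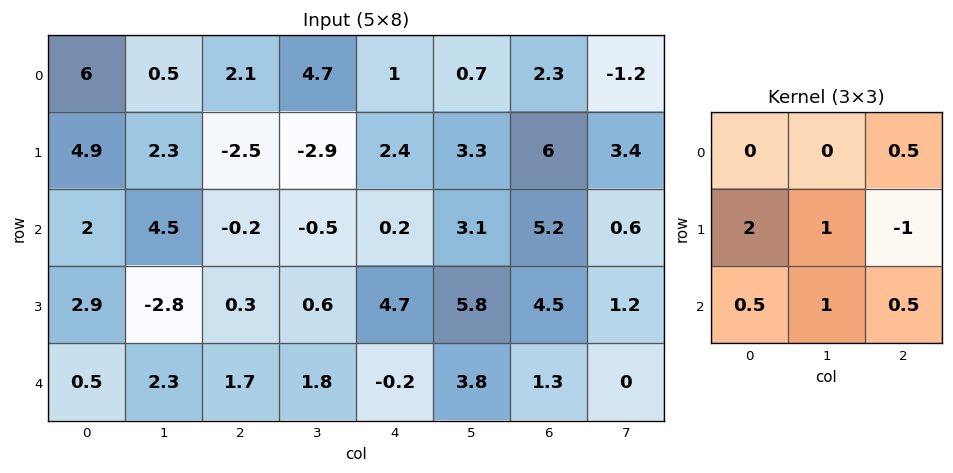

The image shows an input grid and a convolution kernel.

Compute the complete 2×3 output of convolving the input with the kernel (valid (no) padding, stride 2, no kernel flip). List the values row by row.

21.05 -10.3 9.05
6 -0.85 17.65

Output[0,0]: The receptive field on the input at this output position is [6 0.5 2.1 / 4.9 2.3 -2.5 / 2 4.5 -0.2]. Elementwise product with the kernel and sum: 2.1·0.5 + 4.9·2 + 2.3·1 + -2.5·-1 + 2·0.5 + 4.5·1 + -0.2·0.5.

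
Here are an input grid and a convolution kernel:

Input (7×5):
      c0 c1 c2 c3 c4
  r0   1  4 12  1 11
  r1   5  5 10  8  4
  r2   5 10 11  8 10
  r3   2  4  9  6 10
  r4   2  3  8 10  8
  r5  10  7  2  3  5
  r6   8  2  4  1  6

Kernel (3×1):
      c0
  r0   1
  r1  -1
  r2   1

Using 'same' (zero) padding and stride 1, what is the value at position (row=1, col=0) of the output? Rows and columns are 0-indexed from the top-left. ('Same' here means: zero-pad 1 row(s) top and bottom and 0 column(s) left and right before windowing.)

The receptive field on the zero-padded input at this output position is [1 / 5 / 5]. Elementwise product with the kernel and sum: 1·1 + 5·-1 + 5·1.

1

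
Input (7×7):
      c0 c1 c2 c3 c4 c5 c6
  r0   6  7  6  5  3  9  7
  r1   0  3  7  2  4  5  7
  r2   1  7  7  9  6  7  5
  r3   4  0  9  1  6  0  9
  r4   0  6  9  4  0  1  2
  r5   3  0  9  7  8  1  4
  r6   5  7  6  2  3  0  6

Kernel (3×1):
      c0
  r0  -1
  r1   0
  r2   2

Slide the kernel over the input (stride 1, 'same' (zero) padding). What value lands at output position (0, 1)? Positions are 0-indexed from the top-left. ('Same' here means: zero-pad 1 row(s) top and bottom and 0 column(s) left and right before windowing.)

6

The receptive field on the zero-padded input at this output position is [0 / 7 / 3]. Elementwise product with the kernel and sum: 0·-1 + 3·2.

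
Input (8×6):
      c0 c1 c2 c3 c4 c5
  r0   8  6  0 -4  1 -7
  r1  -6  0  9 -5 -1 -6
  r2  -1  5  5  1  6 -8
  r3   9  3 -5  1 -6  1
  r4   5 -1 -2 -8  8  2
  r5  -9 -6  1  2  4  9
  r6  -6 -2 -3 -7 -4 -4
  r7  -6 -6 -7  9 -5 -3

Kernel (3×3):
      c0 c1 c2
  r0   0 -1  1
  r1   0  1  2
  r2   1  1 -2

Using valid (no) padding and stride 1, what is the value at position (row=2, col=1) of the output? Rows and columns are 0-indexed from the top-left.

The receptive field on the input at this output position is [5 5 1 / 3 -5 1 / -1 -2 -8]. Elementwise product with the kernel and sum: 5·-1 + 1·1 + -5·1 + 1·2 + -1·1 + -2·1 + -8·-2.

6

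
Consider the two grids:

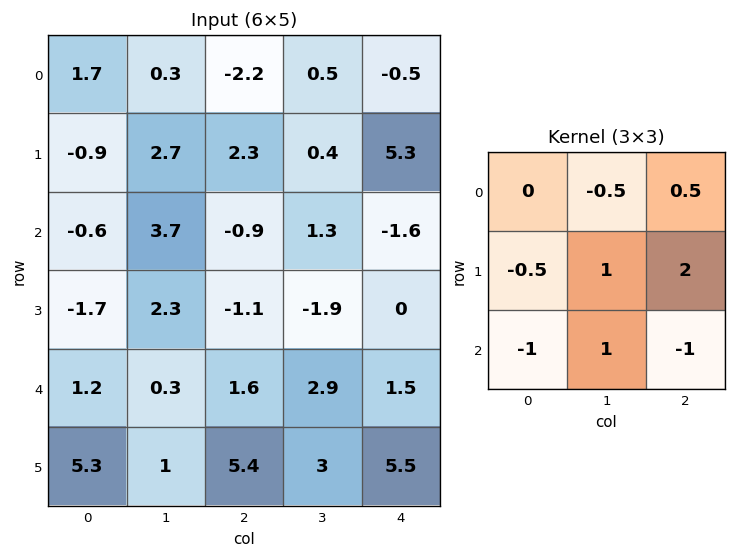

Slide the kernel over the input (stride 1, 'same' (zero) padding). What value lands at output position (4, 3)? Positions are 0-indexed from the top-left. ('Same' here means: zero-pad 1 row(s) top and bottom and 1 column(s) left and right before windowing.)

-1.85

The receptive field on the zero-padded input at this output position is [-1.1 -1.9 0 / 1.6 2.9 1.5 / 5.4 3 5.5]. Elementwise product with the kernel and sum: -1.9·-0.5 + 0·0.5 + 1.6·-0.5 + 2.9·1 + 1.5·2 + 5.4·-1 + 3·1 + 5.5·-1.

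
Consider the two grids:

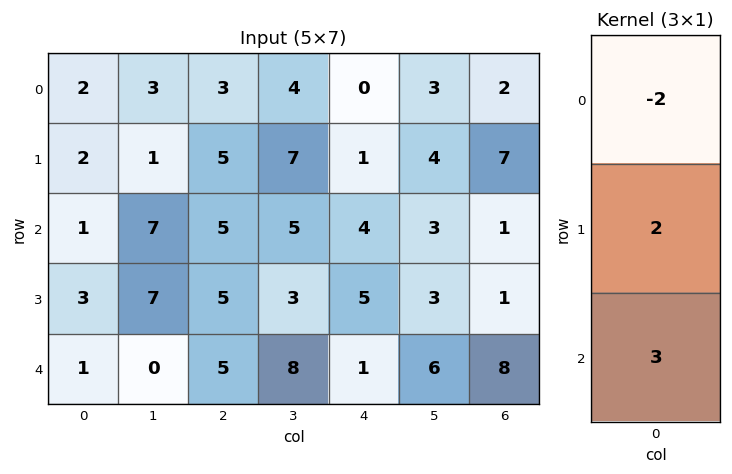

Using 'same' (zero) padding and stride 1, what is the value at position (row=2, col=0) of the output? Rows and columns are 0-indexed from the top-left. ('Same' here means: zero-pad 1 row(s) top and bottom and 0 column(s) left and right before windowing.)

7

The receptive field on the zero-padded input at this output position is [2 / 1 / 3]. Elementwise product with the kernel and sum: 2·-2 + 1·2 + 3·3.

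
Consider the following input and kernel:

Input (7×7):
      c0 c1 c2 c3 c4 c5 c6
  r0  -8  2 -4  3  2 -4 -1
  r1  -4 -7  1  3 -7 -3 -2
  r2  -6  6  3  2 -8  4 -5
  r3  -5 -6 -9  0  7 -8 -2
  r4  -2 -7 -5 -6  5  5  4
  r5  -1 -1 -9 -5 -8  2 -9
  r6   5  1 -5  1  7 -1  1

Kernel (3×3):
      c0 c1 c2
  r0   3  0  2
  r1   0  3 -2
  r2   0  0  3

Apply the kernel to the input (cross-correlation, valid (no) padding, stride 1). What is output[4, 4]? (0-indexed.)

The receptive field on the input at this output position is [5 5 4 / -8 2 -9 / 7 -1 1]. Elementwise product with the kernel and sum: 5·3 + 4·2 + 2·3 + -9·-2 + 1·3.

50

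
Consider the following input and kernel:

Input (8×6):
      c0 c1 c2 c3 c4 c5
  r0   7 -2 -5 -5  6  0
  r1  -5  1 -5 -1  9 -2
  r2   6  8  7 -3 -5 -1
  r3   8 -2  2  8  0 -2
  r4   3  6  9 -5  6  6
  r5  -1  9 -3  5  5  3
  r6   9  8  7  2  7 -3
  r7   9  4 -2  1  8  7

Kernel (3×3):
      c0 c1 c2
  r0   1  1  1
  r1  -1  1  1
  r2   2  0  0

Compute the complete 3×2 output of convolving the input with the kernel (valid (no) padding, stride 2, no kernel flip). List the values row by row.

Output[0,0]: The receptive field on the input at this output position is [7 -2 -5 / -5 1 -5 / 6 8 7]. Elementwise product with the kernel and sum: 7·1 + -2·1 + -5·1 + -5·-1 + 1·1 + -5·1 + 6·2.

13 23
19 23
43 37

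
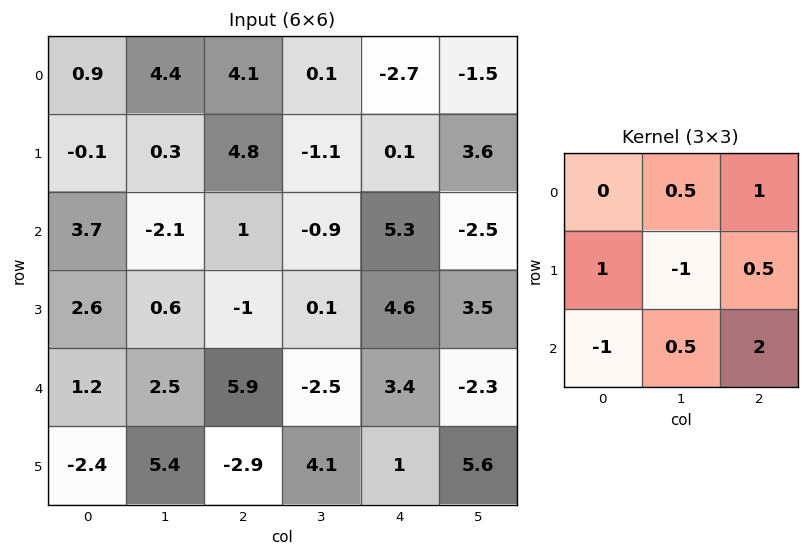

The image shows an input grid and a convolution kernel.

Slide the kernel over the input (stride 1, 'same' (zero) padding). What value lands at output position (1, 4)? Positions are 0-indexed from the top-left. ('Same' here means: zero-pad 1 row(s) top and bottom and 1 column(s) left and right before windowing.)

-3.7

The receptive field on the zero-padded input at this output position is [0.1 -2.7 -1.5 / -1.1 0.1 3.6 / -0.9 5.3 -2.5]. Elementwise product with the kernel and sum: -2.7·0.5 + -1.5·1 + -1.1·1 + 0.1·-1 + 3.6·0.5 + -0.9·-1 + 5.3·0.5 + -2.5·2.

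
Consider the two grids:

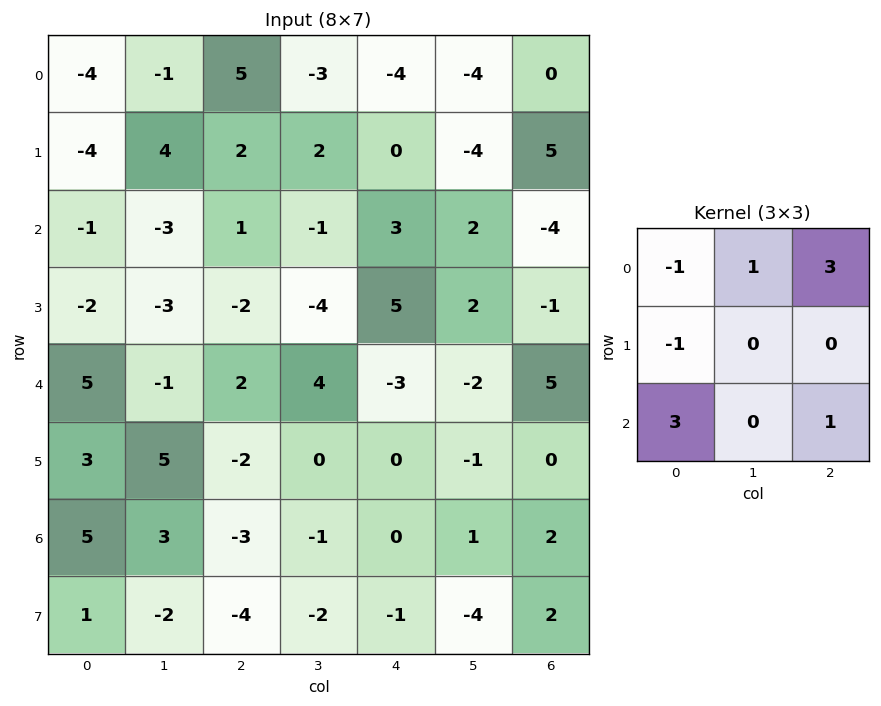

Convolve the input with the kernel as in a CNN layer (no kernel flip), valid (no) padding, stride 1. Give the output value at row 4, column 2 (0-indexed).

The receptive field on the input at this output position is [2 4 -3 / -2 0 0 / -3 -1 0]. Elementwise product with the kernel and sum: 2·-1 + 4·1 + -3·3 + -2·-1 + -3·3 + 0·1.

-14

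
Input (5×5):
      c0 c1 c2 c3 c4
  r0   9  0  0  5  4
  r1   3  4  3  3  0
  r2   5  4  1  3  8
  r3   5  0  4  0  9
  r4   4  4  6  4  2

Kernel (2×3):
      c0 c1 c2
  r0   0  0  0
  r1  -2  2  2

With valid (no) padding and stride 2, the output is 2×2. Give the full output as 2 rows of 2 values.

Output[0,0]: The receptive field on the input at this output position is [9 0 0 / 3 4 3]. Elementwise product with the kernel and sum: 3·-2 + 4·2 + 3·2.
Output[0,1]: The receptive field on the input at this output position is [0 5 4 / 3 3 0]. Elementwise product with the kernel and sum: 3·-2 + 3·2 + 0·2.

8 0
-2 10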